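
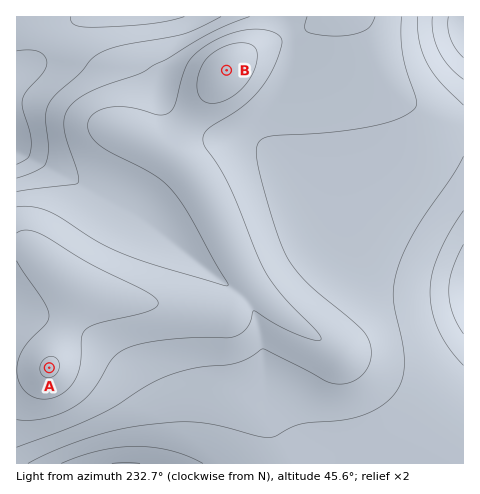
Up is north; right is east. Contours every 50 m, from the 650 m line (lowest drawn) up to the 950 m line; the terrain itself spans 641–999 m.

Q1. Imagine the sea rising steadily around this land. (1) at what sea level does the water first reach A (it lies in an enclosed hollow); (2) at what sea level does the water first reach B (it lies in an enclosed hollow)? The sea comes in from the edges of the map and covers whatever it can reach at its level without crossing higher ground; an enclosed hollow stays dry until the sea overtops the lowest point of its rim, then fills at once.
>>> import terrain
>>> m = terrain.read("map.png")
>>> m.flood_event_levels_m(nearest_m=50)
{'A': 700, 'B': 750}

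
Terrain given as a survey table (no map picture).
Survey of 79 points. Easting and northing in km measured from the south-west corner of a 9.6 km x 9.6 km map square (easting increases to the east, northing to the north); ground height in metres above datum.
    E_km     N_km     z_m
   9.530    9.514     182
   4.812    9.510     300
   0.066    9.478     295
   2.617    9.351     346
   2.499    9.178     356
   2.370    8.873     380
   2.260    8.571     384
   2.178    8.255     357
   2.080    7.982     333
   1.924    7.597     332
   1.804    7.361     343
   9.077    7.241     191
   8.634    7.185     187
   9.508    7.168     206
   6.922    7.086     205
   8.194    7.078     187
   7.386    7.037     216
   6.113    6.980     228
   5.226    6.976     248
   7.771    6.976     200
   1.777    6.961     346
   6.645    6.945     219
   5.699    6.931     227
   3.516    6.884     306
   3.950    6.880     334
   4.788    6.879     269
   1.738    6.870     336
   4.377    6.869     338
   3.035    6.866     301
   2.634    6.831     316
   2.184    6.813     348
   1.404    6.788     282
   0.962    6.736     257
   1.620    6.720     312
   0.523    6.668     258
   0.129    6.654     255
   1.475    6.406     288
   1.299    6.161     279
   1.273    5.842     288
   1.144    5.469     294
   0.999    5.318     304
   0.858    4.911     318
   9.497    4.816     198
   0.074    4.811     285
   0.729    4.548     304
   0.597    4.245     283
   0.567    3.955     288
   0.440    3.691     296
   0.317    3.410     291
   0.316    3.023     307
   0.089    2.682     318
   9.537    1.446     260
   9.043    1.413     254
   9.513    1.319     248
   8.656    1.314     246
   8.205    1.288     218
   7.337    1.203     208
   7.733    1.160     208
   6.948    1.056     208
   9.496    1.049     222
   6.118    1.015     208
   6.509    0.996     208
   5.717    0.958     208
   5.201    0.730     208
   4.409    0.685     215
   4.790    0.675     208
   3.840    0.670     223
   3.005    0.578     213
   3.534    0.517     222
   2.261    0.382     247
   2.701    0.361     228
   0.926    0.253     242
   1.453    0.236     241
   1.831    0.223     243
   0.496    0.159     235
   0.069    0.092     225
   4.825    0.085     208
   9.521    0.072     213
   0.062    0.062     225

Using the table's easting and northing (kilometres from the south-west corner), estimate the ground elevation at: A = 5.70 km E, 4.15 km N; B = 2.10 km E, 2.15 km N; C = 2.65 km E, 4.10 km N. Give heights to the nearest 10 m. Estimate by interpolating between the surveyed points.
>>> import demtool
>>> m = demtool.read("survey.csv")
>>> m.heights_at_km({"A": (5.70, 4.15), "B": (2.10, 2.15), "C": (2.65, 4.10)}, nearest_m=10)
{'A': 230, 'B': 220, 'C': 270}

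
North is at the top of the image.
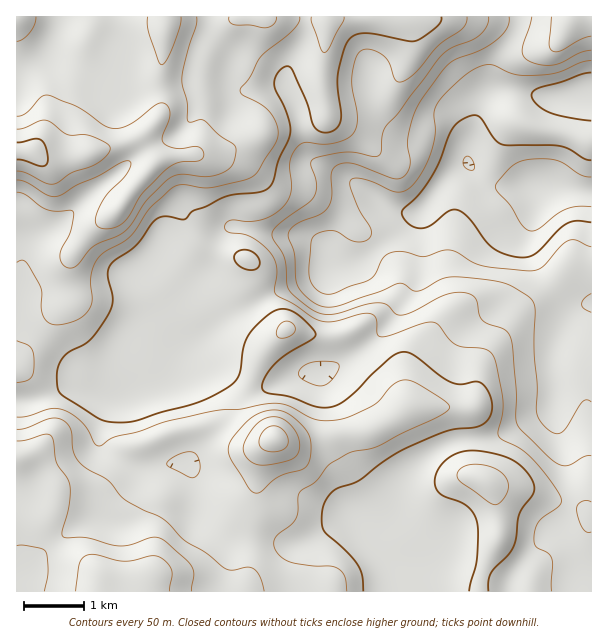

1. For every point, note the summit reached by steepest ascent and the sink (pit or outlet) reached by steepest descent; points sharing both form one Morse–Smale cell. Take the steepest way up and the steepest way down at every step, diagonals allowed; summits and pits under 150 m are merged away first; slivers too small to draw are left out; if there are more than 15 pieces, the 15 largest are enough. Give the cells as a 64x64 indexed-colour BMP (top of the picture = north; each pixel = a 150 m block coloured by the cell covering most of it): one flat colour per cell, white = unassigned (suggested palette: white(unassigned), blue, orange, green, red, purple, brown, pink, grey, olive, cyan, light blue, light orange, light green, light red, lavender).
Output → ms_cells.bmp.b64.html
<image width="64" height="64" href="data:image/bmp;base64,Qk12CAAAAAAAAHYAAAAoAAAAQAAAAEAAAAABAAQAAAAAAAAIAAATCwAAEwsAABAAAAAAAAAA////ALR3HwAOf/8ALKAsACgn1gC9Z5QAS1aMAMJ34wB/f38AIr28AM++FwDox64AeLv/AIrfmACWmP8A1bDFACIiIiIiIiIiIiIiIiIiIiIiIiIiIiMzMzMzMzMzMzMzIiIiIiIiIiIiIiIiIiIiIiIiIiIiIzMzMzMzMzMzMzMiIiIiIiIiIiIiIiIiIiIiIiIiIiIjMzMzMzMzMzMzMyIiIiIiIiIiIiIiIiIiIiIiIiIiIjMzMzMzMzMzMzMzIiIiIiIiIiIiIiIiIiIiIiIiIiIjMzMzMzMzMzMzMzMiIiIiIiIiIiIiIiIiIiIiIiIiIjMzMzMzMzMzMzMzMyIiIiIiIiIiIiIiIiIiIiIiIiIiMzMzMzMzMzMzMzMzIiIiIiIiIiIiIiIiIiIiIiIiIiIjMzMzMzMzMzMzMzMiIiIiIiIiIiIiIiIiIiIiIiIiIiIzMzMzMzMzMzMzMyIiIiIiIiIiIiIiIiIiIiIiIiIiIiMzMzMzMzMzMzMzIiIiIiIiIiIiIiIiIiIiIiIiIiIiIzMzMzMzMzMzMzMiIiIiIiIiIiIiIiIiIiIiIiIiIiIjMzMzMzMzMzMzMyIiIiIiIiIiIiIiIiIiIiIiIiIiIiMzMzMzMzMzMzMzIiIiIiIiIiIiIiIiIiIiIiIiIiIiIjMzMzMzMzMzMzMiIiIiIiIiIiIiIiIiIiIiIiIiIiIiIzMzMzMzMzMzMyIiIiIiIiIiIiIiIiIiIiIiIiIiIiIiMzMzMzMzMzMzIiIiIiIiIiIiIiIiIiIiIiIiIiIiIiIiMzMzMzMzMzMiIiIiIiIiIiIiIiIiIiIiIiIiIiIiIiIiIiIzMzMzMyIiIiIiIiIiIiIiIiIiIiIiIiIiIiIiIiIiIiIzMzMzIiIiIiIiIiIiIiIiIiIiIiIiIiIiIiIiIiIiIiIzMzMiIiIiIiIiIiIiIiIiIiIiIiIiIiIiIiIiIiIiIiIzMxEiIiIiIiIiIiIiIiIiIiIiIiIiIiIiIiIiIiIiIjMzERESIhERESIiIiIiIiIiIiIiIiIiIiIiIiIiIiIiMzMRERERERERERIiIiIiEREiIiIiIiIiIiIiIiIiIiIzMxERERERERERESIiIhERERERIiIiIiIiIiIiIiIiIjMzERERERERERERIhERERERERERIiIiIiIiIiIiIiIiMzMRERERERERERERERERERERERERIiIiIiIiIiIiIiIzMxERERERERERERERERERERERERESIiIiIiIiIiIiIjMzEREREREREREREREREREREREREREiIiIiIiIiIiIiIzMRERERERERERERERERERERERERERIiIiIiIiIiIiIjMxERERERERERERERERERERERERERESIiIiIiIiIiIiIzEREREREREREREREREREREREREREREiIiIiIiIiIiIiMRERERERERERERERERERERERERERESIiIiIiIiIiIiEREREREREREREREREREREREREREREREiIiIiIiIiIiERERERERERERERERERERERERERERERESIiIiIiIiIiEREREREREREREREREREREREREREREREREiIiIiIiIiERERERERERERERERERERERERERERERERESIiIiIiIiERERERERERERERERERERERERERERERERERIiIiIiIiIREREREREREREREREREREREREREREREREREiIiIiIiIRERERERERERERERERERERERERERERERERESIiIiIiIhERERERERERERERERERERERERERERERERERIiIiIiIiEREREREREREREREREREREREREREREREREREiIiIiIiIRERERERERERERERERERERERERERERERERESIiIiIiIiEREREREREREREREREREREREREREREREREREiIiIiIiIRERERERERERERERERERERERERERERERERERIiIiIiIhERERERERERERERERERERERERERERERERERESIiEREREREREREREREREREREREREREREREREREREREREiERERERERERERERERERERERERERERERERERERERERERERERERERERERERERERERERERERERERERERERERERERERERERERERERERERERERERERERERERERERERERERERERERERERERERERERERERERERERERERERERERERERERERERERERERERERERERERERERERERERERERERERERERERERERERERERERERERERERERERERERERERERERERERERERERERERERERERERERERERERERERERERERERERERERERERERERERERERERERERERERERERERERERERERERERERERERERERERERERERERERERERERERERERERERERERERERERERERERERERERERERERERERERERERERERERERERERERERERERERERERERERERERERERERERERERERERERERERERERERERERERERERERERERERERERERERERERERERERERERERERERERERERERERERERERERERERERERERERERERERERERERERERERERERERERERERERERERERERERERERERERERERERERERERERERERERERERERERERERERERERERERERERERERERERERERERERERERERERERERERERERERERERERERERERERERERERERERERERERERERERERERERERERERER"/>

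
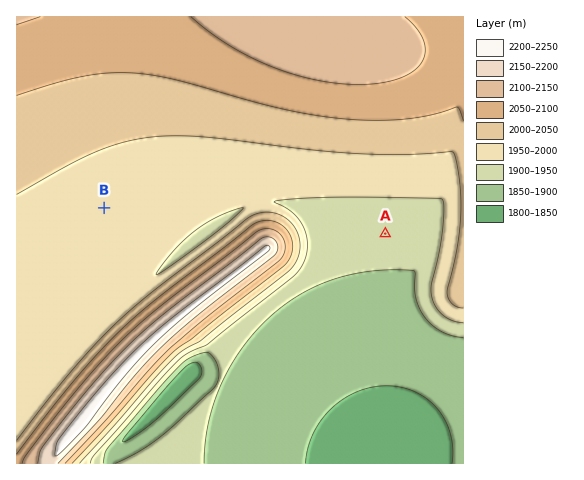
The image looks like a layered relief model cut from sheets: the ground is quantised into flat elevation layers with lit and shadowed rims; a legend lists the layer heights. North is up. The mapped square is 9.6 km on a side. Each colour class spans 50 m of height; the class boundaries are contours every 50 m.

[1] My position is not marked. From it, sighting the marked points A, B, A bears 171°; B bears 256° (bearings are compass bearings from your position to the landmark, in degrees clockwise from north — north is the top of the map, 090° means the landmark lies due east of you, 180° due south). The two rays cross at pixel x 371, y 141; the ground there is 2020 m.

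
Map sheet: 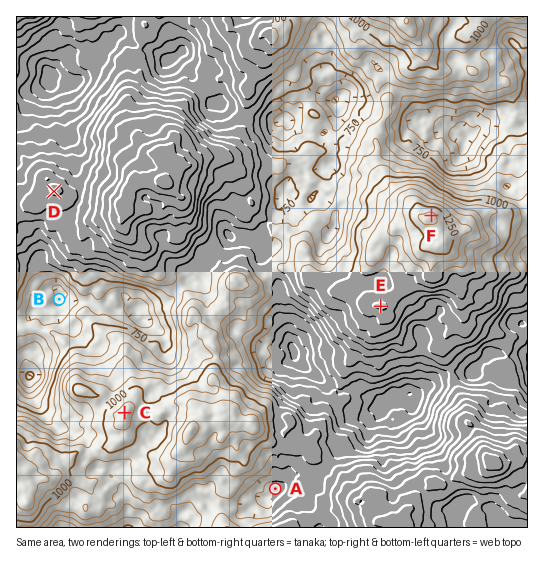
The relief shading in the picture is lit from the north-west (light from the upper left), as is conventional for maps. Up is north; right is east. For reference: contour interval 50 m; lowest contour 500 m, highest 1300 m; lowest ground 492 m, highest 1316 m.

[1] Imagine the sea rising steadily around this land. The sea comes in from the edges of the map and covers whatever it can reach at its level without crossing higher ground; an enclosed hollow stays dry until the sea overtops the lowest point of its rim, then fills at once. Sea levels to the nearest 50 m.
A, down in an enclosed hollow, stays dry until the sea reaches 900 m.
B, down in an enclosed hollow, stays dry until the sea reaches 650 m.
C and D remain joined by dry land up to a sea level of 850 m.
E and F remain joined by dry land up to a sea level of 1050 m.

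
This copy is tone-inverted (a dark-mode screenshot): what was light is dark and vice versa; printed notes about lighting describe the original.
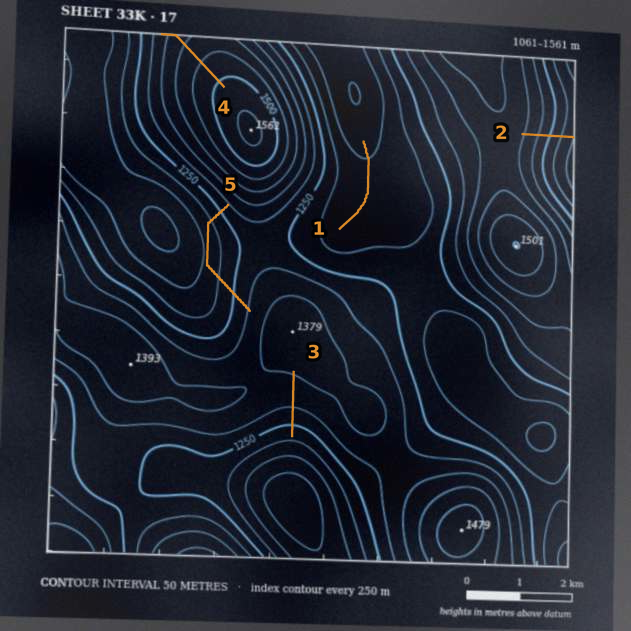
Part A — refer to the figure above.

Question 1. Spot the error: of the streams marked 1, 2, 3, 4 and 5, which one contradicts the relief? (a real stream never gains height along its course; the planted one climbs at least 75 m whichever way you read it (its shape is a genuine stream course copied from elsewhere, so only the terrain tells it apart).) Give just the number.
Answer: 5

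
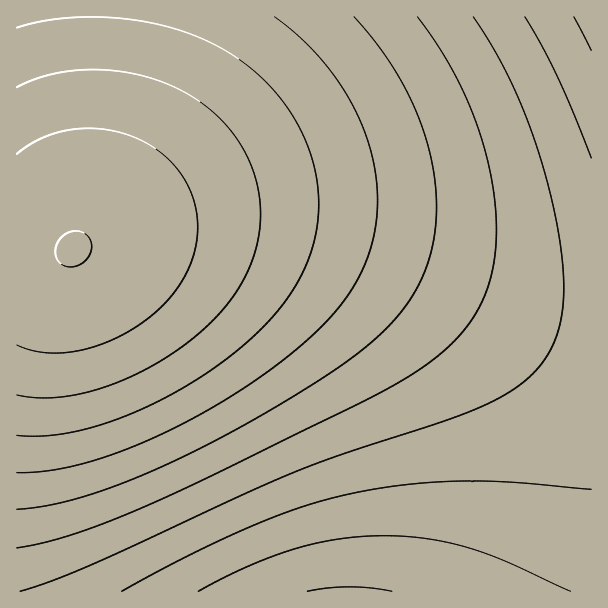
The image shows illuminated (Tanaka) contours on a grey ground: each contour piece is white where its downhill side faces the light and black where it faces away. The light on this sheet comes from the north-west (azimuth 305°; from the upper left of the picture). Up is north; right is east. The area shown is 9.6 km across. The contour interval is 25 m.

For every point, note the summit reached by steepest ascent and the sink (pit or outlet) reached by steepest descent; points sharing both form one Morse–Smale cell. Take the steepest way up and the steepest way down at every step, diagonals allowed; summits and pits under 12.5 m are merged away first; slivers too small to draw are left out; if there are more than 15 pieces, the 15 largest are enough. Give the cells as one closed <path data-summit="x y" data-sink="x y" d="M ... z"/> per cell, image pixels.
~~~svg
<path data-summit="74 249" data-sink="348 591" d="M90 16l-74 1 0 574 575 1 1-271-26-2-27-6-173-65-45-12-40-7-48-5-68 2-48 8-31 8-11 6 10-35 6-58z"/><path data-summit="74 249" data-sink="591 17" d="M591 16l-499 0-2 161-6 44-10 27 43-14 48-8 68-2 48 5 40 7 45 12 173 65 27 6 25 1z"/>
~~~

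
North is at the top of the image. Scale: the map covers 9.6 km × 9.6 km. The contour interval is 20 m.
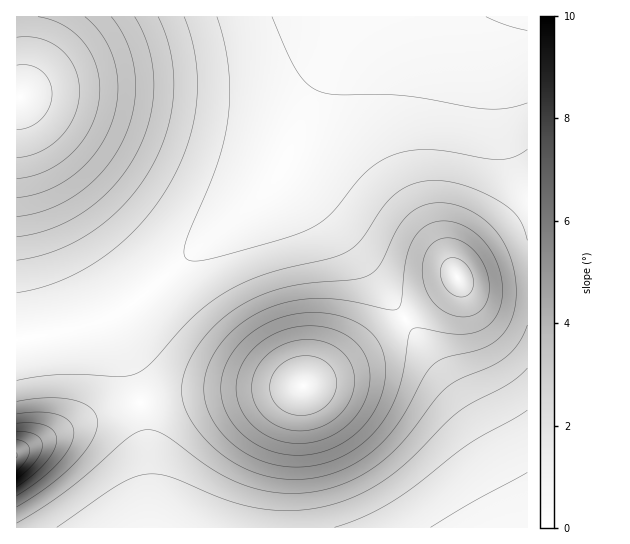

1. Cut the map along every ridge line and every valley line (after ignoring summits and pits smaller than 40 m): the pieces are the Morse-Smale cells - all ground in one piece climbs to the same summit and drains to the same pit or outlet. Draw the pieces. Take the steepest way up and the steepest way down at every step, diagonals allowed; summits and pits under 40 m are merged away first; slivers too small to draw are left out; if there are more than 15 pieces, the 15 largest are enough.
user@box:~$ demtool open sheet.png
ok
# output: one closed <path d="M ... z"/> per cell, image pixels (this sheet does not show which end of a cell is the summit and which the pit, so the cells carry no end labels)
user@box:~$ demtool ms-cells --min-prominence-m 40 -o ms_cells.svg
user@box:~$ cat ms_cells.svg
<path d="M358 16l-331 0-3 66-4 15-4 1 0 241 67-12 35-14 21-14 114-96 15-16 13-18 42-92z"/><path d="M527 16l-168 0-26 41-34 73-10 31 4 16 66 77 46 65 34-24 18-16 6 5 14 5 51 1z"/><path d="M405 319l-80 56-23 12-103 6-58 10 6 36 4 62 5 26 371 1 0-14-12-19-36-69-26-40z"/><path d="M291 148l-18 33-20 22-133 111-1 16 22 73 58-10 103-6 23-12 79-56 0-2-45-63-66-77-4-14z"/><path d="M458 279l-53 40 66 94 56 104 1-226-51-2-14-5z"/><path d="M139 403l-54 17-69 33 1 75 139-1-7-38-4-62z"/><path d="M122 311l-12 6-27 10-67 14 1 111 68-32 55-18-3-15-18-57 0-13z"/><path d="M26 16l-10 1 1 80 2 0 2-3 4-23z"/>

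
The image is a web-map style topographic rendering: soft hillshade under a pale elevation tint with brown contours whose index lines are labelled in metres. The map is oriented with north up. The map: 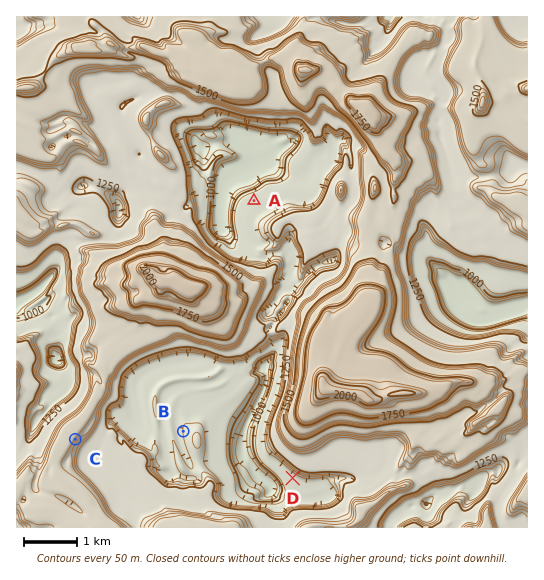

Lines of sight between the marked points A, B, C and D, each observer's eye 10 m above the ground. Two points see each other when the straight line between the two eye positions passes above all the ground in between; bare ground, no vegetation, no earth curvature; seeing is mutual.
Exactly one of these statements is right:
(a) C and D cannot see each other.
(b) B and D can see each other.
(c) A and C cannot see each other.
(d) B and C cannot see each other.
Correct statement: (c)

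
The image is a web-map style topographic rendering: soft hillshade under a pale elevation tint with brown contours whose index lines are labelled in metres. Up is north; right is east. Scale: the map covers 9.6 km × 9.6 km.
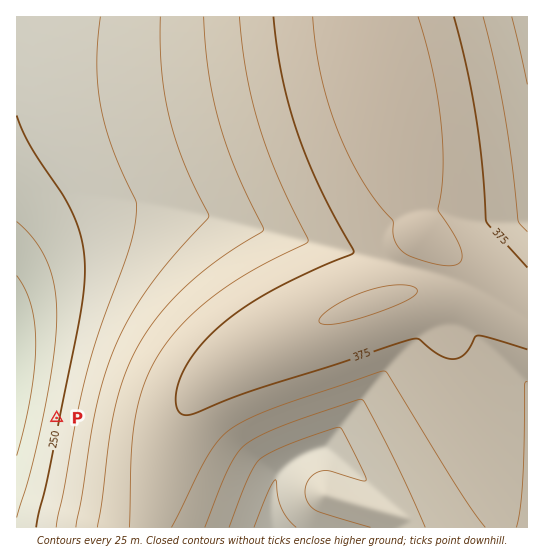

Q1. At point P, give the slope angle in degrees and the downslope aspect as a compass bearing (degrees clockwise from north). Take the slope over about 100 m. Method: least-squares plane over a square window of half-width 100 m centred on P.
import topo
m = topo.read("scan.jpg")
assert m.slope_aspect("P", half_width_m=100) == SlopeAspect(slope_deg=5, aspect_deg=281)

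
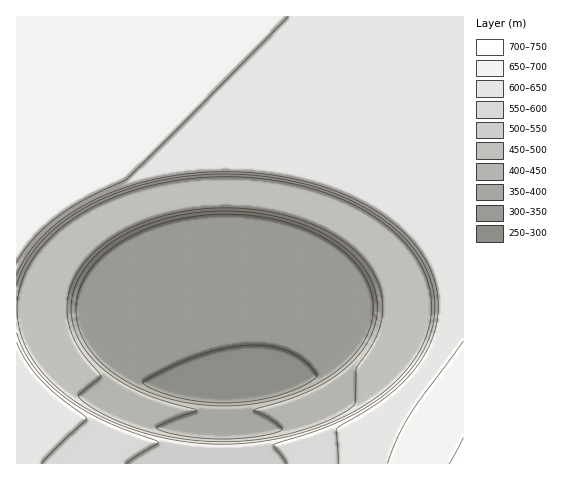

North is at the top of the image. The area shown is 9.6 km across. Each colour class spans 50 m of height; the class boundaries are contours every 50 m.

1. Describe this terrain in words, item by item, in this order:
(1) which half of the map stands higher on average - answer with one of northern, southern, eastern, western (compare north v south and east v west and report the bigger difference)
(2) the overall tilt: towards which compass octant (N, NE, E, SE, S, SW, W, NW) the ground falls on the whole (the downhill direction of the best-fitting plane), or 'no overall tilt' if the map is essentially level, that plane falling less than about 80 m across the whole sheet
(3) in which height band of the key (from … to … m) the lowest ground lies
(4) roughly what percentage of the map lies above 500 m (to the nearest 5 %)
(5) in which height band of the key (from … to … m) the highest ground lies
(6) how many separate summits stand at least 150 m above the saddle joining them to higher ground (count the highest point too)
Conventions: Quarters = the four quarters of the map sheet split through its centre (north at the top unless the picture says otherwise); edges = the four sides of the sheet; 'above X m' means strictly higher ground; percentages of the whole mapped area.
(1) Taken as a whole, the northern half is higher than the southern.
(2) The general tilt is down to the south (the land rises towards the north).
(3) The lowest point is somewhere between 250 and 300 m.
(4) Roughly 55 % of the ground is higher than 500 m.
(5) Between 700 and 750 m: that is the band holding the highest ground.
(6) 1 summit rises at least 150 m above its surroundings.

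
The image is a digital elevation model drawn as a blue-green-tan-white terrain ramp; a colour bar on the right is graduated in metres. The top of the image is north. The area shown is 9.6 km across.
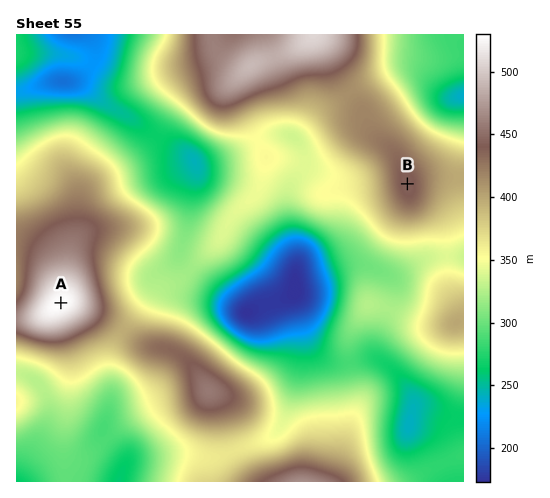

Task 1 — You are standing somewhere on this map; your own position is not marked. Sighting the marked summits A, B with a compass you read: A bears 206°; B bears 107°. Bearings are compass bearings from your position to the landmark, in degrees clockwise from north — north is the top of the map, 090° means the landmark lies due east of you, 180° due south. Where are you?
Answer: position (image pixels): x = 156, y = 107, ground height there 298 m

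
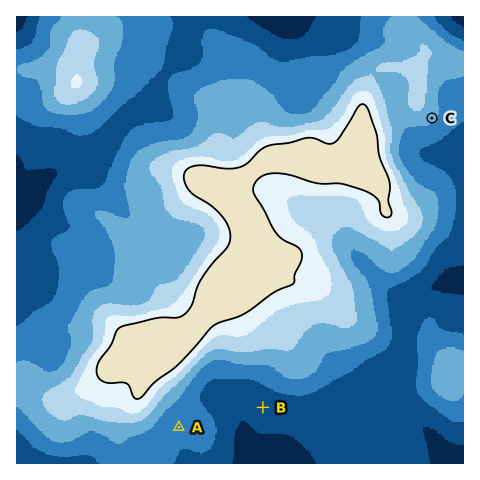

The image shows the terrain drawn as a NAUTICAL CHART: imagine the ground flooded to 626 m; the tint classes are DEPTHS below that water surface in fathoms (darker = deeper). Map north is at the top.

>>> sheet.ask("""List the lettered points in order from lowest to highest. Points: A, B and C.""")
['B', 'A', 'C']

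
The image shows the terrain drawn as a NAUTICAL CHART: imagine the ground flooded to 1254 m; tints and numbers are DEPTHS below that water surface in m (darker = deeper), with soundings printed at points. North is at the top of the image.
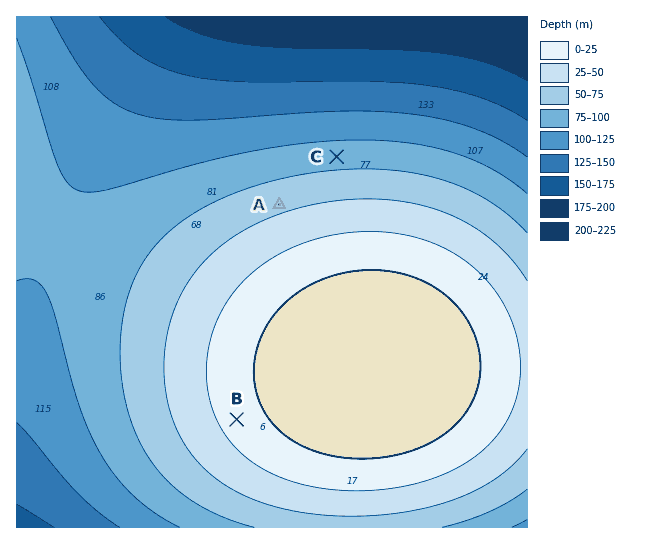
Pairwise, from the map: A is below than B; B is above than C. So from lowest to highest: C A B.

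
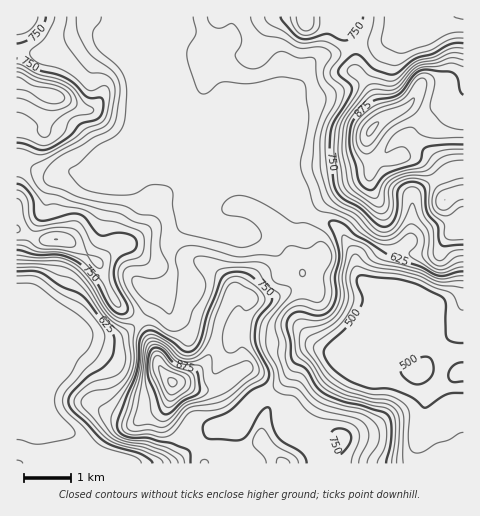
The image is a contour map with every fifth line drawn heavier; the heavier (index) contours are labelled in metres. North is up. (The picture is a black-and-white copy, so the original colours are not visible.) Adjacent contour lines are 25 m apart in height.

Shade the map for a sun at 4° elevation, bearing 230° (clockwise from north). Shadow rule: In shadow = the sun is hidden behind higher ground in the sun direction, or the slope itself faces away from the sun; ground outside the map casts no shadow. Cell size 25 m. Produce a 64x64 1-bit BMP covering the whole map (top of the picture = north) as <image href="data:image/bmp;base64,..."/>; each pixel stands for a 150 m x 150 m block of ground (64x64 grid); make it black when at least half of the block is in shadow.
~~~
<image width="64" height="64" href="data:image/bmp;base64,Qk0+AgAAAAAAAD4AAAAoAAAAQAAAAEAAAAABAAEAAAAAAAACAAATCwAAEwsAAAIAAAAAAAAA////AAAAAAAAAAAAA8H/AAAAAAAH4O+AAAAAAA/gT8AAAAAHH/Df4AAAAD8f4f/gAAAAAB+D//AAAAEADx//+AAAAQAAf//4AAAAAAD///wAAAAABf///AAAAGAH///+AAAB8A////8AAAP4H////wAAB/w/////AAAP/n////8AAA//f////wAAD///////AAAf//////8AAB///////wAAH//////+AAAf//////gAAH//////4AAB///////AAAPweD///8AAA/gAf8/+AAAH+AH/z/wAAAf8Af///AAAB/wD/+/4AAAP/Af/5/AAAB+8H//v4AAAPjx//+/AAAD+fH///8AAB/38////gAB///4AA/8AAP///wAA/gMA////AAAwBwD///+AAAAHgP///4AAAA+A////gAAAD4D///gAAAAfhv//+AAAAA+D///8AAAAAAA///wAAAAAAA/8/AAAAAAAA/wcAAAAAOAAeAAAAAAAAAAAAAAAAAAAAAAAAAAAAAAAAAAAAAAADAAPAAAAAAAMAA8AAAAADAAA/4AAAAAeYAP/wAAAAB8wD//AAAAAHzB//+AAAAAfOP//4AAAAD88///wAAAAf3////gAAAD/////+AAAAH//P//wAAAAf/8P//AAAAA//wP/8AAAAA//Af/4AAAwE4MZ//gAADg4AA=="/>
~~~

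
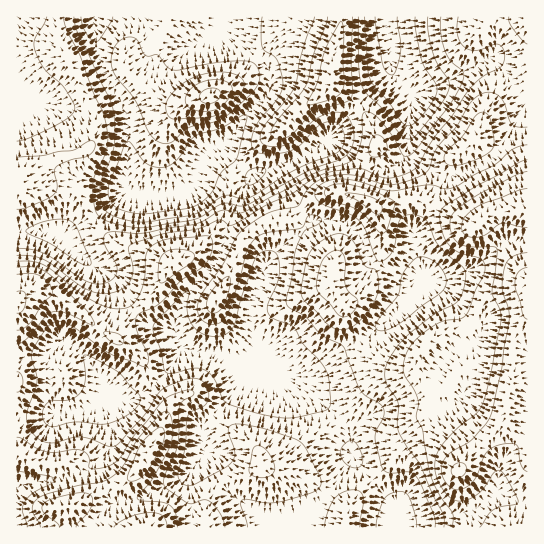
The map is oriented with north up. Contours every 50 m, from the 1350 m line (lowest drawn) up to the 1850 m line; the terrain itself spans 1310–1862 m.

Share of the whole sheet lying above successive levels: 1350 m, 97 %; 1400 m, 88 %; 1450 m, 80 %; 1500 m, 72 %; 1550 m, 59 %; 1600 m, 42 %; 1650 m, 26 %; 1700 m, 17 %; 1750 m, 8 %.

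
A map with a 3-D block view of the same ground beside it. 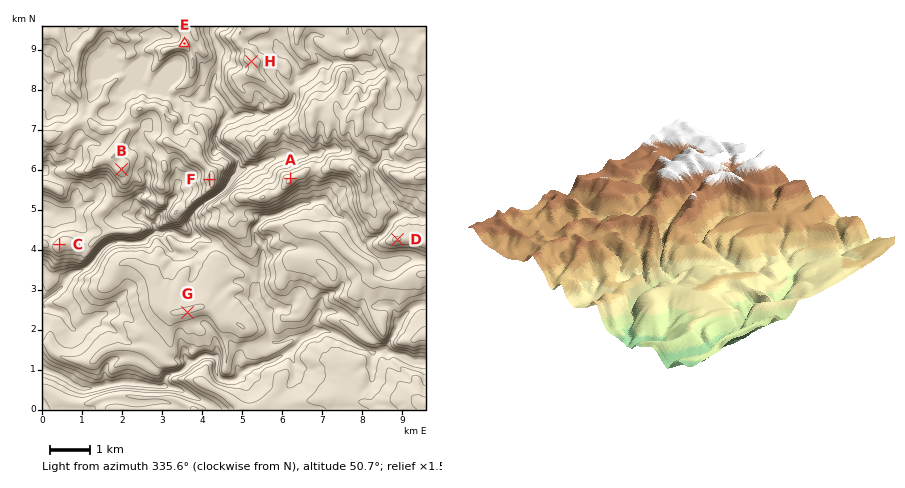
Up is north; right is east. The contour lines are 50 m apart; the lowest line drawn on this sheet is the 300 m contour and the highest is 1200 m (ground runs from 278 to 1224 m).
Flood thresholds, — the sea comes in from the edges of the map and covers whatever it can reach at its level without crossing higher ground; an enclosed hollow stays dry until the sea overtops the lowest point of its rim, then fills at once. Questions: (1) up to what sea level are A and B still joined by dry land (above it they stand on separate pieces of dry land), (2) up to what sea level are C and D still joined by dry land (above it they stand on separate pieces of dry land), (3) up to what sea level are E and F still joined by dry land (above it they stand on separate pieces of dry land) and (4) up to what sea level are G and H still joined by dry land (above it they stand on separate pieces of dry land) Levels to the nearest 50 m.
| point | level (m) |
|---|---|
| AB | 850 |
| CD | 700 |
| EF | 900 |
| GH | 650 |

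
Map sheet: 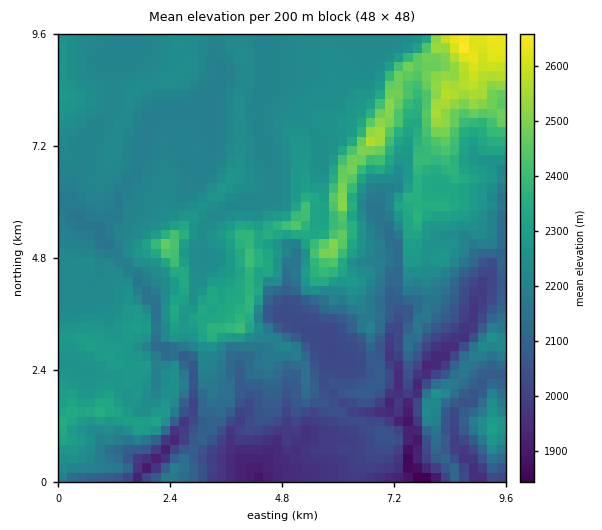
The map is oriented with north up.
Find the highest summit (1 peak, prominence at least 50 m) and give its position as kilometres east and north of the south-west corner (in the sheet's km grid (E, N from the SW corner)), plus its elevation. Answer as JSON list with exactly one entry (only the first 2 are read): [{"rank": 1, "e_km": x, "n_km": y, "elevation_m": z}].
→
[{"rank": 1, "e_km": 8.61, "n_km": 9.39, "elevation_m": 2679}]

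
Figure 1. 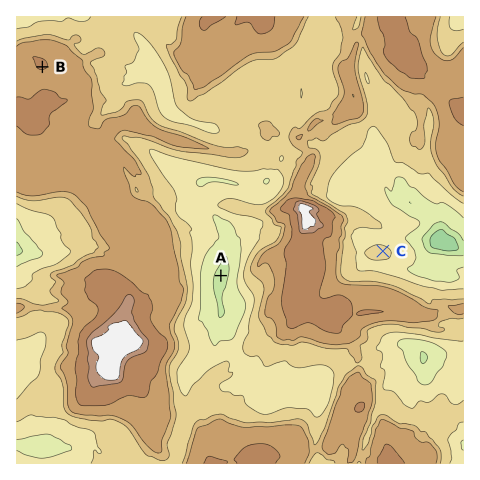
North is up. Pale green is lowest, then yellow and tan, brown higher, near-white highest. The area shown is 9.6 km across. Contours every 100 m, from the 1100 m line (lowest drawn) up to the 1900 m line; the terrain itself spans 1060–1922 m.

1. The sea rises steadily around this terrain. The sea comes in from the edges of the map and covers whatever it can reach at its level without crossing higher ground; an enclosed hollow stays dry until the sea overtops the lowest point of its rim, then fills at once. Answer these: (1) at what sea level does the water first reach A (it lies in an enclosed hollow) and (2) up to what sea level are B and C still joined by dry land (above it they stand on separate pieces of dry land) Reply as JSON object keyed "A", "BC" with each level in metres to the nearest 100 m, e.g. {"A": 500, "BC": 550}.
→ {"A": 1500, "BC": 1400}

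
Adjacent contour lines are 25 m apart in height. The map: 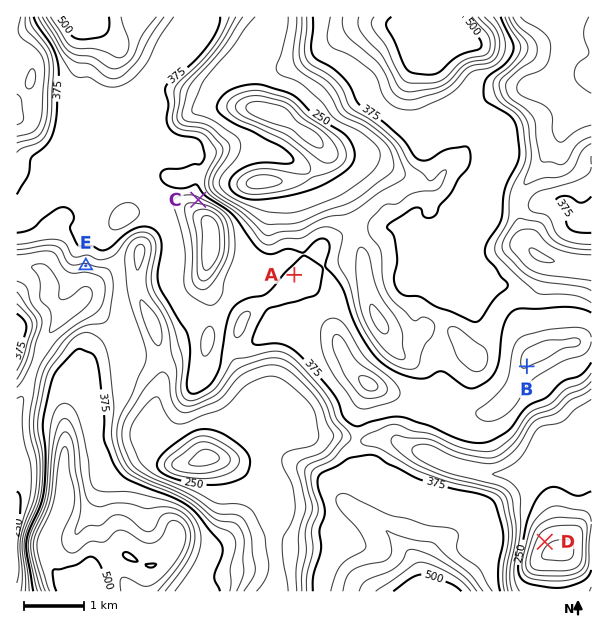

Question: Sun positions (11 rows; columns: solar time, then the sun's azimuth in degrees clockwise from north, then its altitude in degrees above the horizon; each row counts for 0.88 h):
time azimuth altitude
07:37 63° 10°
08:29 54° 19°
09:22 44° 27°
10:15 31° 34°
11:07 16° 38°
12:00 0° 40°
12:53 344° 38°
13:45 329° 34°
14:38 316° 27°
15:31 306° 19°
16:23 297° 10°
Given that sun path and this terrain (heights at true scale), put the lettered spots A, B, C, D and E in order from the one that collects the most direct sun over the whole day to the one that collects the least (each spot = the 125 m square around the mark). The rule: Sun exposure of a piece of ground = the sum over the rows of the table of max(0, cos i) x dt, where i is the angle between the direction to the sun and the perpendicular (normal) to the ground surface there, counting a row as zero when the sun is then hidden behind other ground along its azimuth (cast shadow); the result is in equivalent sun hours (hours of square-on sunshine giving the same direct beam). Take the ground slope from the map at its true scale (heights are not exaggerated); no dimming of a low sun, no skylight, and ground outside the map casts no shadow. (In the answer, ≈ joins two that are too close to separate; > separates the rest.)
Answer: C > B ≈ A ≈ D > E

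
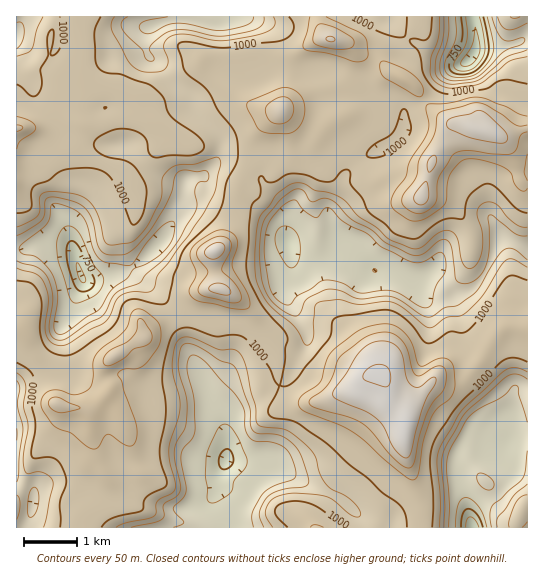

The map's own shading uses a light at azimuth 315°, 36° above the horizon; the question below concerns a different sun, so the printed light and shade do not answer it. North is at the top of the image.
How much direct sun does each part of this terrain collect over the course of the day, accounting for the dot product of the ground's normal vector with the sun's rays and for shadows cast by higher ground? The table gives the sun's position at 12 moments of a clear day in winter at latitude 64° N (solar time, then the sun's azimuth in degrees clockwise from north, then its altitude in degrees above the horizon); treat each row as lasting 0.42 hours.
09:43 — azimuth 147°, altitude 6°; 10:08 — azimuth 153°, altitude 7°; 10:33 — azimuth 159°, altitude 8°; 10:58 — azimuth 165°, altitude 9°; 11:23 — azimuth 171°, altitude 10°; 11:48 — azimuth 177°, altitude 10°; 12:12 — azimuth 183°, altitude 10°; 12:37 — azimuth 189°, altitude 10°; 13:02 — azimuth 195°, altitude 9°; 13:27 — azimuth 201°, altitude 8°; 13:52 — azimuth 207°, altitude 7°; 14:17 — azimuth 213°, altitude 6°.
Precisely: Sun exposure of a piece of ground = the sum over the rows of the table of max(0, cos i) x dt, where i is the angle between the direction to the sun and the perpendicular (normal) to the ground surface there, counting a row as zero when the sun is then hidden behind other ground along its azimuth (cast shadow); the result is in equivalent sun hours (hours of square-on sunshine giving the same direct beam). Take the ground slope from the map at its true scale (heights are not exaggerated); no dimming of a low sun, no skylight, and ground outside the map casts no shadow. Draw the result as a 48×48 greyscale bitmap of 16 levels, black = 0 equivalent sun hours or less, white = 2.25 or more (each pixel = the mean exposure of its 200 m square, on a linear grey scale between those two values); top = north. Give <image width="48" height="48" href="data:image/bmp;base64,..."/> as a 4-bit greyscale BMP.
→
<image width="48" height="48" href="data:image/bmp;base64,Qk32BAAAAAAAAHYAAAAoAAAAMAAAADAAAAABAAQAAAAAAIAEAAATCwAAEwsAABAAAAAAAAAAAAAAABEREQAiIiIAMzMzAERERABVVVUAZmZmAHd3dwCIiIgAmZmZAKqqqgC7u7sAzMzMAN3d3QDu7u4A////AHM0VVWN//2FQzRVepdjARAlZVVVZpp0aWM0VVVniZYyIjRENVQxERJWZ2VVZ9tAJkVEVVVVVXvqZDNDIQEAAUZ2Z2ZVV7hBETZTRVZ2ZovIVUNEIAAAFWd2ZndURXhiAFqGVXd1Z2VDRTI0MQABV3d2Z6hURGUyEGu5ZnZFVEQzRUATMhAFZndmjNhUVUESIleIZ2ZWdlREVVRVQyJnd3ZozchWZEMzM0Rmd2dnhlVndnh3d4qpl2aLqodolURDRENodnd4dVaJdmeJ3u3Jdnq5h2h4yVVVVWVoh3d2VFV4VWdnv/yXisuZhViHq3ZmVoeLuXdlQ0VmVVZlV3is7bq7hUaYjLh2Z1VnQyR1NFVVVVZ4ZEV5mry4ZTSbq/2YhzQQAAJVNFVDNGiYdUMQFHdmZTN7mL/IdYUgABMTVlUyNXiHZlMgASRmZTAnZXrsmcZCEzaXeXVDRoh3ZVQyIyJFVDABRFiu/4ZURESMuZdlWKqYZVUyMzIjNEEAEzV5y3ZBASETeah3ndy4ZVUxIQARESEAE0Rnd3YgABEAJoeN/8qnZVUiIQAAABEAI0RXd2VAAAAAFDRruGZ2ZUIUQyAAAAAAEiRFdjRhAAABMhFFZVZodBAUQyEAAAAAABMzMzNkAAACIAFFea37QQATMQAAAAAAAAE0Q0NEEAABAAFGr/+1IAAAAAAAAAAAAAAkRDMiIAAAAAJENFMREAAAAAAAAAABNTETRAABEAEhAAE0MgASMREQAAAAAAERJpQSIgABECZ1IAAUeIU0QiEiEAAAADZTNpchAAASI2nLkgADaKt1UyEjQhERJr23VncxACEjNXmr3DAAABNVZCI0QzM37/7bdmUxAtpUV3dnnLMRAAAUZUVVVFe+65ityFREjN/GVodmaLdCEAAkeGZWVq//p5u7uVNbzJqGerhmVYhTEQE0fKZ5ibuois79llWKqXVt/8hmVWhkMhJFacqKzsl1VnmpdWq6iVbP64ZmVVRTMiRVV87L7qhmQhJFVWiYiEaId2dlVDRDMTNFVpz8mGVVUxFHZlZ3dVVWeHdlRFibt1I1VVeGVWVDMzRZqXeahVVVZmVDJHit3pVFVVZmVVVDMiI1i87slnZVVVQhJVZmZ3VVZmZmZlVVQyETi9zMl7p1VWaIh2VVQ0Zmiql2Z2VWVDITaKuoWGZFVlVohlVDI2dmi9uGVnZlVUM0Z2QxEwA1VERFVVQyNXdnd5l1RFZVVUVjERMQABJFVVVVVVVEVmZmQzNEQzNFVVdAAAAAAENFVVVlVVM0VmZRAAAUVVVVZ6owAAAAEkRFVVVVQyI2iGQzIAATRFVWnLQQAAABM0VVVVQyEAFYhlREQxI0RFZndRAQAAAAIxJEVVQhEAFGVVVVRFZmZ4qWMAIgAAAAAQJFRVVEISZ2QzNEVUR77+tkMiNCAAAAABNVVVVTERIyEAAAESI3y4VDIkVlAAAAAFM1VVVSEQAAAAAAABMzIAAAAlZlEAAEZnMkVVZ4iGIAAAAAAWZTAAACM1VVIAAoqw=="/>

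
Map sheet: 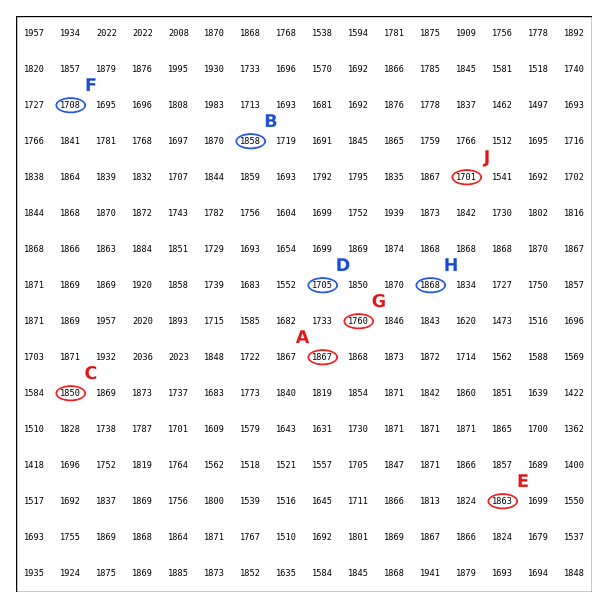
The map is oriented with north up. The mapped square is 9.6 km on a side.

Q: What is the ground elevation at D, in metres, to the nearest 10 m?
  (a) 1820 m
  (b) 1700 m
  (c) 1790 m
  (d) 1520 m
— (b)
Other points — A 1870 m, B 1860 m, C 1850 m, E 1860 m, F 1710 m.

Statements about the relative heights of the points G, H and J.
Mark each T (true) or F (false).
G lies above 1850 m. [F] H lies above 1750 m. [T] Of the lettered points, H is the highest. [T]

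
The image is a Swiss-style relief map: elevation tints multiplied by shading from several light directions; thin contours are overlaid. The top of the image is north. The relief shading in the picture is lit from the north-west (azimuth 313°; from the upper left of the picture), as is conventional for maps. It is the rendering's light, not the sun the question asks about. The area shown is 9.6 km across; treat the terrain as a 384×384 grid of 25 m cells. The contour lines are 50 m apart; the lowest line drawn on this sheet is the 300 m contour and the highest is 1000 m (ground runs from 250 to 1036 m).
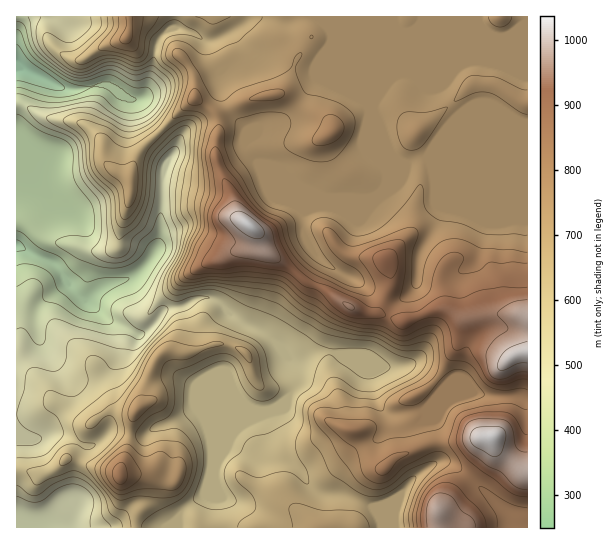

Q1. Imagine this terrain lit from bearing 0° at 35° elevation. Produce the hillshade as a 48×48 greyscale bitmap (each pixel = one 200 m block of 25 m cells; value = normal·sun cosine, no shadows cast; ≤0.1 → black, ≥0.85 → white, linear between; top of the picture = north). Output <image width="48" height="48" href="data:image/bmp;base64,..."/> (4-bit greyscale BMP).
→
<image width="48" height="48" href="data:image/bmp;base64,Qk32BAAAAAAAAHYAAAAoAAAAMAAAADAAAAABAAQAAAAAAIAEAAATCwAAEwsAABAAAAAAAAAAAAAAABEREQAiIiIAMzMzAERERABVVVUAZmZmAHd3dwCIiIgAmZmZAKqqqgC7u7sAzMzMAN3d3QDu7u4A////AJmZmalliHeZq7u7upmqu7u6mZiZmruqmYeJmal1eHd5u7u7qpmru7u6mamaqrupmGVYmZdTR2VFm6qpmaq7u7qHeau7u8uoZVVVZ2MiNVZUaamImqu7qYdUNZzdzLqGVXh0NDM2Z3iXaZmKu7u6iHZlQ1re7Kdmd6u4VWirqqqqiJq7u7upmHeJhkWt2nVXmt3cqbzdzMu7qZq7qqqYiHibuXVol1VorMzM26ve3d3MupqqqqqYiHibvLqHdmaIrKqruoi8us3cupmqqqqpdniau7u6qZqqq5mImZiJh4q8upmqqqu4eKu6u6qru83du5mIm7uZl1aKqpmZqqqprN3cupmqvO/u26mZq8y7uoeJqZmZiJqs3c3dypiZrO7ty6qru7zM3LqZmZmYZ5m93M3u3cuZqrqIiKq7uqrM3KqomZmXeqqrvN3M3u7JmZYzRau7upq7zKmGZ5mHmrqqvMuqvM3Kh2VVRKu7qqq7zcl2VWZnqqqqq7qZl3mpZWeZdqu6qrzMzeyZl2Z7yqmZmYiHUyV4dnmruqqqq83czO7cy7ve2pmIdlMiERNXiIq7y7qqvd3cqb7tzN7duYh2UxAAE0NGiImqqqqrzd3KmIvd3My5iHZUMgE0aZhliZmZmaq8zcuqu6irzLqHdmUzM1iqq8ypq7qqu6qsy6q83LhUWHVVVVQzWM7cqb3LzLu7zLqruYmrzMlhAAASMzNHrf7KmJu7u7u7zLzLmId3irumEAABERSc7tqHiIqqqru7u8zKd2VDR6zLlkMyI0je23Z4mZqqqqu8zMqHZ3dURpvLuql2Z5vcp3qrupm7urzMzYd3mrqYZniau7qYebzKiLze7amszMzMzGiavMuXVWd5u5h3irupm8zN7cqrzMu7u4qqu6mGRGh3iYeK3tuqvLqrvMuru7qqqqqqqpiHVXiHeKq97+yqu6qqq7uqqqmZmaqqmXdndXiYmrze7bqqqpmZqqqqqZmZmaqpmGRGl3mZqprdyqmZmZmZqqqpmZmZmZmZmFI3qImqmIvcqZmZmZmZmaqpmZmZmZmamFR5uXiql4zLqZmZmZmqmZqpmZmZmZmZmHirymaal5u6mZmIiJqqmZmZmZmZmZmYdnm83HNpibuqmZmYd4mpmYiZmZmZmZhlM2vN7rU2mrqZmpqpl3iZmZmJmZmZmYZERZ3v/+tDabqZmZqqqpmZmaqZmZmZmWebze7/7+2TJquYiImau7qZmqupmZmZmJzv//7tzMy4R7uYd3iavMqpqqqqqZmZid7v7u7LiJqqmru7qZmru6qpqqqqqZmZmu7KZFiGRGZ5u7q8zMuqqqmZqqqqqqmau8piAAAiETM2u6qru7uqqZmZmqqZqqqrqoUQFCAAADQ3u6qqqqqZmZmZmZmZmqqqqWMkrLYQFGibzLuqqaqpmZmZmZmZmZmZmWVrzdyWZ3ney6u6qaqpmZmZmZmZmZmZmVesu8zKmGe7mImqqqqqqZmZmZmZmZmYmVm7qqu6qXaId4iau6qqqZmZmZmZmZmHiQ=="/>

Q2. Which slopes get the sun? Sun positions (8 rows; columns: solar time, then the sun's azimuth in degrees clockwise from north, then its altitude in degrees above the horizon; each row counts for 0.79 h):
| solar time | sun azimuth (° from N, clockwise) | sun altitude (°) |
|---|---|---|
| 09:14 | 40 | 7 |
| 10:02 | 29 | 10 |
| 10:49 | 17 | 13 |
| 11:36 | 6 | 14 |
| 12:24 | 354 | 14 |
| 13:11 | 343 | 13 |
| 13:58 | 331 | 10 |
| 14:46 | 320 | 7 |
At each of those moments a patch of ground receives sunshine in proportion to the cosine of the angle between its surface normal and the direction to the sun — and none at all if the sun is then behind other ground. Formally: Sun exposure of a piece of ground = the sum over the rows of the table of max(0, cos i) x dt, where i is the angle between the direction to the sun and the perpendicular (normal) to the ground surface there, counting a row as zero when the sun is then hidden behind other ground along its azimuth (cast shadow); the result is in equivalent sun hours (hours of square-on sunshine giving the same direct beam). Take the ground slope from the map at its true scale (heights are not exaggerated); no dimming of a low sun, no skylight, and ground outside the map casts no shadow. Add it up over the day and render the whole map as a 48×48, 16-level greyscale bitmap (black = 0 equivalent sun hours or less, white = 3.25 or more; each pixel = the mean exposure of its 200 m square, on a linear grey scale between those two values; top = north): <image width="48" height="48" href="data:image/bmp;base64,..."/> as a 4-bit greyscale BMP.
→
<image width="48" height="48" href="data:image/bmp;base64,Qk32BAAAAAAAAHYAAAAoAAAAMAAAADAAAAABAAQAAAAAAIAEAAATCwAAEwsAABAAAAAAAAAAAAAAABEREQAiIiIAMzMzAERERABVVVUAZmZmAHd3dwCIiIgAmZmZAKqqqgC7u7sAzMzMAN3d3QDu7u4A////AFVUREMhMzNEVnd3dmVWd3d3VVVUVmdlVTETM0QgAhATaJmZdlVomYh1Q2hlV5p1RAAAERIgABABRmZlRWaJmIYgEkmZiKhTEBEAAAAAAAARJFQiVmeHVDIAABjcuXUxACQwAAEjMzRjNFRGiZh1QyIQAALOyEIRI2iEACaId3ZmVVeamZhURDNFQgAqpiECRt3Kdq3tqqh4hmaYZmVDRDNoliABMhATeZmr2njf28uqlmZmZ3ZUMzNomqdCIhE0eWVXhRJql4u7l2Znd3d1MhEleJmYdmZlaFQzRUIkMSR5hmZmZ3iFI3mGd2Z4iazMmFQzWahEQQA2ZmZVVWdle8y6lmZme//uuWZVaKqIlzJFVWVVM0V724rMhCJWaby6l2ZoiImquZhlVVVTETR7yqzc3bdFVVQgAWaJh2eaynh1NERCNmVWeahmi+6UVUEAAGeZdlV4q2VBASIjRmVUVlIAACaWIRIhAGiYdmZ3nJQQAAACVUQzQxAAAAA1EANmIWiGZomYnNhWUgAXdTIREAAAAAADMjV5hnd2aKupmu65mZi7YgAAAAAAAAACVEaJqodnm8y6c23Jd4YxAAAAAAAAAAAAQzRnZXd4rMuEMyaoUgAAAAAAAAABJWMQJVRENHaKqpdniGJCEAAAAAAAABR4est1aIiIiHZplkWKupMAAAAAAAAAA57aZYu6qpiJq4dWdTNFaJcgAAAAAAACbf6mVFiImZmImYiHQzEAE2qUAAAAAABL/5UzNFVnZ4mIiJqWMhAAATfMgxEAAATOtRAjRVV3VWiJmZcgERIQASSMqHUyI2rJQTZ4d2V5h3mquzETRXhkMhI4qYZUNYqVM4zv62R5q7u7ugNniHdiAAEmumQhJohlSKms3aZoqqmIiEZmZlVSASIiVjIlv9hmrJZnial3iHZmZmZlVDRVEiMzNoid//pmiGZmZ4d3ZmZmZmZVRCI1MzNGaKq+2nZmZmZmZ3ZmZmZmZlVUQxETVENHd2arlmZmVVVVZnZmZmZmZlVVQxABVkNHZVe6dmZVVVVVZmZmZmZmZlVERTI2hjE3dVm5ZmVVVVZmZmZmZmZmZlVDNFV5liAEdVmXVVRDNFZmZlVmZmZmZlQxAVZ5qCAAV5h2VVRCETVWZTNWZmZmZkMQACes7YEAKIZWZmZmUiRWZVQ1ZmZmZjEAAVvu7/gABZhVZmZnd2VWVWdUZmZmZhJYq97pZ61gAFdDNEVVeZdmVnh2VmZmVEnM3bcgASa1AphCABJXmpdmZmd3ZVZlM7uWQhAAAAFpeJmZdURoiHZmZmZndURDWLhBAAAAAAAXmXeKvLl3ZmZmZmZmZ2VXiHMQAAAAAAADeGZneIhmZmZmZmZmZoiIZjAAAhAAAAACeGZmZmZVZmZmZmZmZmZmZiECnJIAATRoqpdmZmZlVmZmZmZmZmZmZiNJu9xzJETeuImGZWZlVmZmZmZmZmZmZiWKiJvKdCJ5UiR4d3d2dmZmZmZmZmZTVhWIZVZmVUIBE0M1d2VnZmZmZlVmZmUyRQ=="/>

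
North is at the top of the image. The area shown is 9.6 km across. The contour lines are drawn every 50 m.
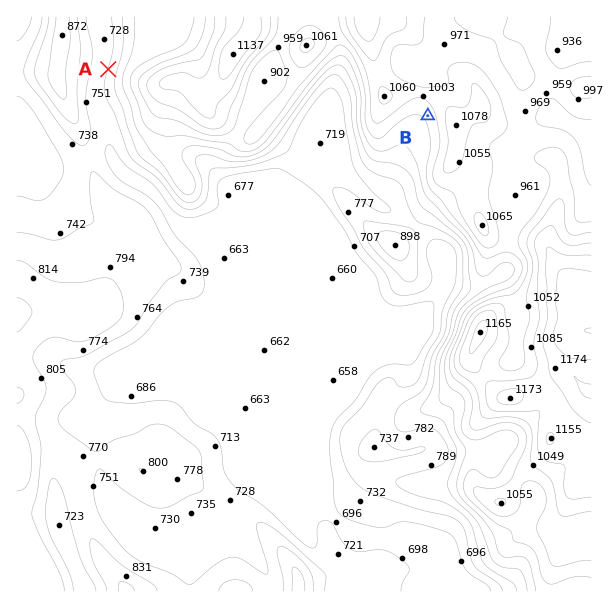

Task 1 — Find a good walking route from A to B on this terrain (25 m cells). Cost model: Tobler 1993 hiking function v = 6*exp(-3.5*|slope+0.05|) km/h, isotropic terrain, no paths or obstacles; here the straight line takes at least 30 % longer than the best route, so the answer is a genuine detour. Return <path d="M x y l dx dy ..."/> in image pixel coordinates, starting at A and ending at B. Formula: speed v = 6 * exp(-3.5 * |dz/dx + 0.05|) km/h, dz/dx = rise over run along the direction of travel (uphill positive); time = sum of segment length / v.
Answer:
<path d="M108 69l9 18 29 29 12 6 18 0 27 13 22 0 27-13 15-15 21-11 47-46 6-3 3 0 6 3 19 19 12 6 5 5 21 10 16 17 5 9"/>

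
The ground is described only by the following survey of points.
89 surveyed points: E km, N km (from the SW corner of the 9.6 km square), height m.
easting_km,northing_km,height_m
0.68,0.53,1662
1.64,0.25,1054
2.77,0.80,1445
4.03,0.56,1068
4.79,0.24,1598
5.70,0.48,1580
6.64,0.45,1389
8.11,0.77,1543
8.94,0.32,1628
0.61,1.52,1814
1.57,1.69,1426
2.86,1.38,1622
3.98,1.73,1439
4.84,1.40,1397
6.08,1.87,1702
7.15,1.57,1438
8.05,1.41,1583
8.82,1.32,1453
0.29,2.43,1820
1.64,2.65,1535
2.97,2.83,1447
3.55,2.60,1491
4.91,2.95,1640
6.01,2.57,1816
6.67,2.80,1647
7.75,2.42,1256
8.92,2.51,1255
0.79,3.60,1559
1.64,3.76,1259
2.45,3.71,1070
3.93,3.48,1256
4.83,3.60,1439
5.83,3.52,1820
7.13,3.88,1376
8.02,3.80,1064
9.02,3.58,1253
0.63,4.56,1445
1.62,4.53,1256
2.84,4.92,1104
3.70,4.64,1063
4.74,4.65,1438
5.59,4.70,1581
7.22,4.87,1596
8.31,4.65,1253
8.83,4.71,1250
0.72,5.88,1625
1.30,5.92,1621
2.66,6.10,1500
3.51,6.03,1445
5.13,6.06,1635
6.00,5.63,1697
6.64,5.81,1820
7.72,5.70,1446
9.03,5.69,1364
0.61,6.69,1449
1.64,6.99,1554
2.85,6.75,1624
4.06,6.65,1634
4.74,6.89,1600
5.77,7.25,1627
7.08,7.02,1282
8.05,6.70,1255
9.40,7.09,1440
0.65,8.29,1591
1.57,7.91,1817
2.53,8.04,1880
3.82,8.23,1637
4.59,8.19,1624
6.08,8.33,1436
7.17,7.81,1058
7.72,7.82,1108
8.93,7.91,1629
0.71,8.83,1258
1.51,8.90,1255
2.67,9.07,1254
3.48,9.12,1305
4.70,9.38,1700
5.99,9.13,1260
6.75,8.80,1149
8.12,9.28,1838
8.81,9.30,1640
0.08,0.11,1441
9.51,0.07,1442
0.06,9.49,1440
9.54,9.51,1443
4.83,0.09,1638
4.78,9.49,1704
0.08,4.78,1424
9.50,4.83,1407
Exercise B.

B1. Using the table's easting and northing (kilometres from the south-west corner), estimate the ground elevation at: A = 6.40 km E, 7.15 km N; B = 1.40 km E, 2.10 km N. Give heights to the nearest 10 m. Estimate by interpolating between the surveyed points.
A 1620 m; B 1440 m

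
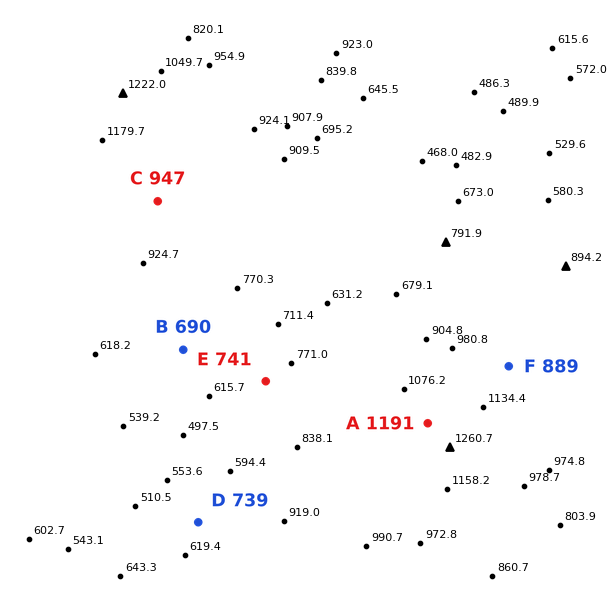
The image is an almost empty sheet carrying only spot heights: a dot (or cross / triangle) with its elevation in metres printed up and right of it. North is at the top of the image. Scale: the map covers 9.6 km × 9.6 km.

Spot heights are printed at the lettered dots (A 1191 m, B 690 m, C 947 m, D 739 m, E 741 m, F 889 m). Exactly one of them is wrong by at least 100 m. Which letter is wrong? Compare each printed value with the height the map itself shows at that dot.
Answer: F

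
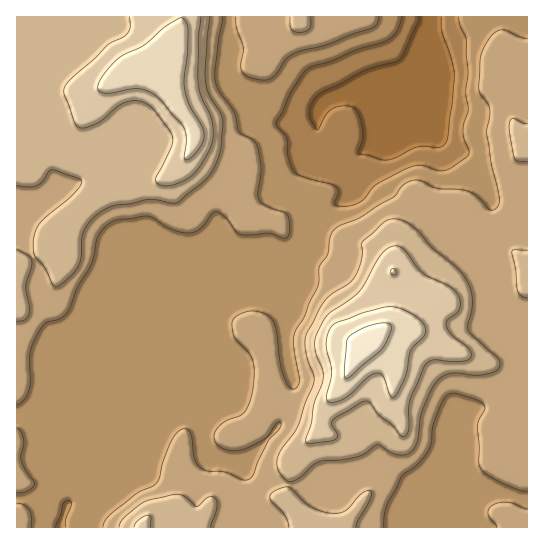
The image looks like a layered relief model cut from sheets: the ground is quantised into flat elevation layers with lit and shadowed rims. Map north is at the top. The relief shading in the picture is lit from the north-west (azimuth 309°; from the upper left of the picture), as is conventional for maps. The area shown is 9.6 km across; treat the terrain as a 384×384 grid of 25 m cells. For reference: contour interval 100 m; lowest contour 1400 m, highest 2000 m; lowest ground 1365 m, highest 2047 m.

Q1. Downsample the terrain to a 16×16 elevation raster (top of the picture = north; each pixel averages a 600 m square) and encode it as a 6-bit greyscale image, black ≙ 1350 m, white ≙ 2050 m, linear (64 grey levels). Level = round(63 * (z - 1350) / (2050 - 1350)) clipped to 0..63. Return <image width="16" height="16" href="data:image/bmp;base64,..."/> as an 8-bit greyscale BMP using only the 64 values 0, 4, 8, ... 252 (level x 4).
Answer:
<image width="16" height="16" href="data:image/bmp;base64,Qk02BQAAAAAAADYEAAAoAAAAEAAAABAAAAABAAgAAAAAAAABAAATCwAAEwsAAAABAAAAAAAAAAAAAAEBAQACAgIAAwMDAAQEBAAFBQUABgYGAAcHBwAICAgACQkJAAoKCgALCwsADAwMAA0NDQAODg4ADw8PABAQEAAREREAEhISABMTEwAUFBQAFRUVABYWFgAXFxcAGBgYABkZGQAaGhoAGxsbABwcHAAdHR0AHh4eAB8fHwAgICAAISEhACIiIgAjIyMAJCQkACUlJQAmJiYAJycnACgoKAApKSkAKioqACsrKwAsLCwALS0tAC4uLgAvLy8AMDAwADExMQAyMjIAMzMzADQ0NAA1NTUANjY2ADc3NwA4ODgAOTk5ADo6OgA7OzsAPDw8AD09PQA+Pj4APz8/AEBAQABBQUEAQkJCAENDQwBEREQARUVFAEZGRgBHR0cASEhIAElJSQBKSkoAS0tLAExMTABNTU0ATk5OAE9PTwBQUFAAUVFRAFJSUgBTU1MAVFRUAFVVVQBWVlYAV1dXAFhYWABZWVkAWlpaAFtbWwBcXFwAXV1dAF5eXgBfX18AYGBgAGFhYQBiYmIAY2NjAGRkZABlZWUAZmZmAGdnZwBoaGgAaWlpAGpqagBra2sAbGxsAG1tbQBubm4Ab29vAHBwcABxcXEAcnJyAHNzcwB0dHQAdXV1AHZ2dgB3d3cAeHh4AHl5eQB6enoAe3t7AHx8fAB9fX0Afn5+AH9/fwCAgIAAgYGBAIKCggCDg4MAhISEAIWFhQCGhoYAh4eHAIiIiACJiYkAioqKAIuLiwCMjIwAjY2NAI6OjgCPj48AkJCQAJGRkQCSkpIAk5OTAJSUlACVlZUAlpaWAJeXlwCYmJgAmZmZAJqamgCbm5sAnJycAJ2dnQCenp4An5+fAKCgoAChoaEAoqKiAKOjowCkpKQApaWlAKampgCnp6cAqKioAKmpqQCqqqoAq6urAKysrACtra0Arq6uAK+vrwCwsLAAsbGxALKysgCzs7MAtLS0ALW1tQC2trYAt7e3ALi4uAC5ubkAurq6ALu7uwC8vLwAvb29AL6+vgC/v78AwMDAAMHBwQDCwsIAw8PDAMTExADFxcUAxsbGAMfHxwDIyMgAycnJAMrKygDLy8sAzMzMAM3NzQDOzs4Az8/PANDQ0ADR0dEA0tLSANPT0wDU1NQA1dXVANbW1gDX19cA2NjYANnZ2QDa2toA29vbANzc3ADd3d0A3t7eAN/f3wDg4OAA4eHhAOLi4gDj4+MA5OTkAOXl5QDm5uYA5+fnAOjo6ADp6ekA6urqAOvr6wDs7OwA7e3tAO7u7gDv7+8A8PDwAPHx8QDy8vIA8/PzAPT09AD19fUA9vb2APf39wD4+PgA+fn5APr6+gD7+/sA/Pz8AP39/QD+/v4A////AFQ8SHiQgHh0gIB8YEREVFxYSEhIYGxkZIB0cGhMRFRgUERERFBcWFyElIyAdExcdExERERETFRkaKigpIxUXHBUREREREREXGCg1MSkcHB0WERERERESGBcrOzkwKiMdHBQRERERFBcUJTM3MiodHB8dERERERESERkkLy4pHR4gJBYREREREhIWHikmHx0fICMcFRYYFRgWEhgfHhwcHCAgISIkIBoYFBALEhcXFhsiIiIhJy0eGA4GBgYKCxIeIyYnIiYxHxILBQUCAgYUHyQoLy0xLhgUDgUEAwIEFR0jJCszMywWGBUOCQUCBBYcIiIkKjEtFxoeGxYRBQcTFw="/>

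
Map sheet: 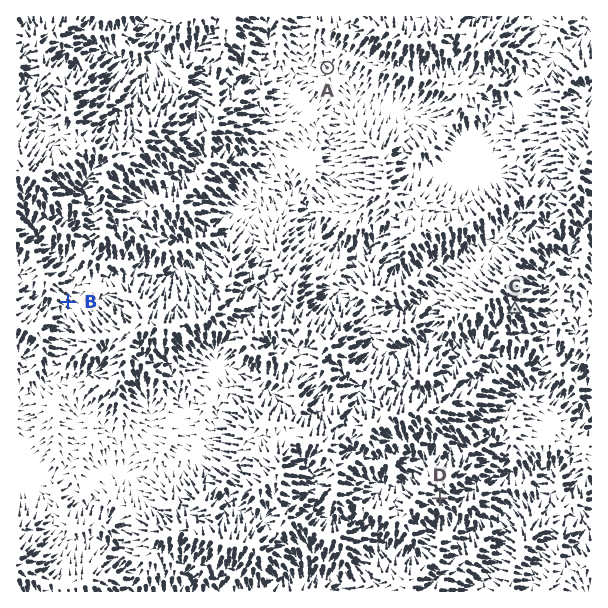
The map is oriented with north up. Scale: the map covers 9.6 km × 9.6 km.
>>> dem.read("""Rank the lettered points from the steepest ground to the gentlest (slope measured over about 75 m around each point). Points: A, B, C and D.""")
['C', 'D', 'B', 'A']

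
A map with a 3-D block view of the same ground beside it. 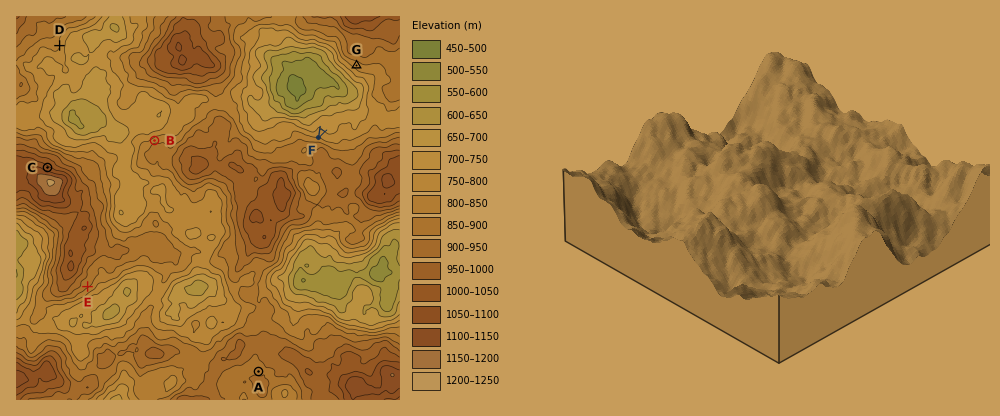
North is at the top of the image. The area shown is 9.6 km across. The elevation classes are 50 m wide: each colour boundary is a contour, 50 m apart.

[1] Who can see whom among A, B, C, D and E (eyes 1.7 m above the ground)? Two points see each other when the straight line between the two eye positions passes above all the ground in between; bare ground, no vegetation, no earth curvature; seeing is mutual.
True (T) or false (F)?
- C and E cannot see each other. T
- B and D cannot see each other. F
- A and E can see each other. F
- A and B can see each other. F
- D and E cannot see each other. T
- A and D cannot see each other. T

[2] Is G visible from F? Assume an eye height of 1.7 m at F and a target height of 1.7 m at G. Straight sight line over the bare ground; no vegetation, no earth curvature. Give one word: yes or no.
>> yes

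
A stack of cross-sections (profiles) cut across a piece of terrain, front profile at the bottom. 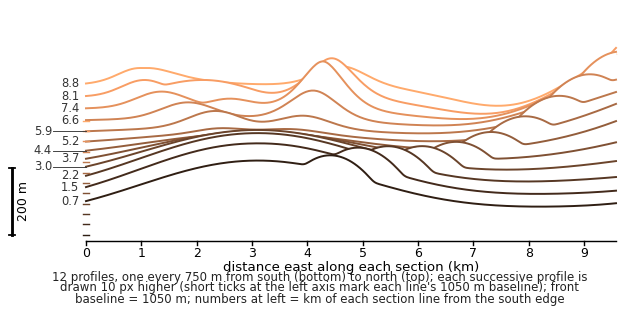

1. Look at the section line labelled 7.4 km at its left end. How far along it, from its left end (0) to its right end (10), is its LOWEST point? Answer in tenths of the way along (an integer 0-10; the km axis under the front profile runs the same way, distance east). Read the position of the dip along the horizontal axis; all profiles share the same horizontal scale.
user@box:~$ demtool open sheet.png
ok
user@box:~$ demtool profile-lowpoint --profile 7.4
7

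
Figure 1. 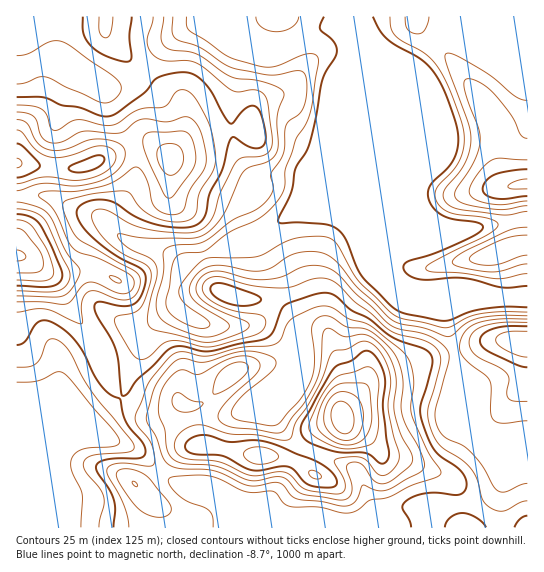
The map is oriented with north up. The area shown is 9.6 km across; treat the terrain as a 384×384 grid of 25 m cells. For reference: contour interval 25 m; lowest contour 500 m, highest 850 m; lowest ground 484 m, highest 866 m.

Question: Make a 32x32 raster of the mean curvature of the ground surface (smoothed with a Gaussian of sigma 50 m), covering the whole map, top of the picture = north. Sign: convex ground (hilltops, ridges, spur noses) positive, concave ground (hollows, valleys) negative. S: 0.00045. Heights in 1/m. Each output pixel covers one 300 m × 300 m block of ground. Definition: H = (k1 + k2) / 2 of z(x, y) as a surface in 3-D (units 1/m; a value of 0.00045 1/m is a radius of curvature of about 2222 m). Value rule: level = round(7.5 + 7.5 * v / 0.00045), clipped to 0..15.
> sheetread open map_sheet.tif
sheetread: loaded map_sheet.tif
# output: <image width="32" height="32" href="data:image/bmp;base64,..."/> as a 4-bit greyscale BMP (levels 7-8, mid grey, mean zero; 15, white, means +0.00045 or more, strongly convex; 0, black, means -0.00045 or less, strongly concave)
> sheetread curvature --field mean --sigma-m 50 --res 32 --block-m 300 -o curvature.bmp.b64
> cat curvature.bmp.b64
<image width="32" height="32" href="data:image/bmp;base64,Qk12AgAAAAAAAHYAAAAoAAAAIAAAACAAAAABAAQAAAAAAAACAAATCwAAEwsAABAAAAAAAAAAAAAAABEREQAiIiIAMzMzAERERABVVVUAZmZmAHd3dwCIiIgAmZmZAKqqqgC7u7sAzMzMAN3d3QDu7u4A////AId3eIdneZZ3ZVRFand5qXt3d2Rqy4h2VGcjtzQ2ZnZZd3dDv6QjMmMJ7/OZRWqlR3dorv5UQifbW/1A3Ju8lHd3aclQK//d//kwEty7Z1Z3d3VAA2rP2stVaf2YiCRnd3d3RIyoVUIxGt37p2cXd3Z3dVmXm6mCJzKP+qRWJ3aoZ2V7hI2XuiRxPsrHajd1qohmqnV8t8/XVgmZ6VpWVFaZVpqVOvmv/KYqeehto2d5l0a8hFm0JXaHTG33rYXd7pVZyEWHEAABm456k3lX7/9SamI3YkFIhnmaaJEBIBIhVpgE3kJs//2XealBd3dyEa77bf+iPvlWZ5ujJ2dBBXbetq6npEJlVXiJgXbO//+2zHOHETMkEmaIiYR3UyXP/dp0ciVWm3NEaIpXd3dyAFjLdDJpvu2YlkVFd3d2NkIgERMkiJ2XZq2Dd3d3dO/u6XNrqFRrh3VZtHd3d3Srve/97/+DfrqmRWNneHd3Bpl412e/ta65dp6nV4h3d3CZdcIWiHmpuWbPVld4d3hxmXbYWIRrlZhmyzllh3d4YquXeXdjR2aYdqprk3h3dyfchkd1Z0Z5qZernKJ3d3cM2mVnZ2V5iKuXhnuzZ3dyfZZXh3ZZqXaaUzM3umd1J8lmd4h3nJdkVUV1VGhnR8qGZ3d4d4uIp0aHbNlnZnq5d3d3"/>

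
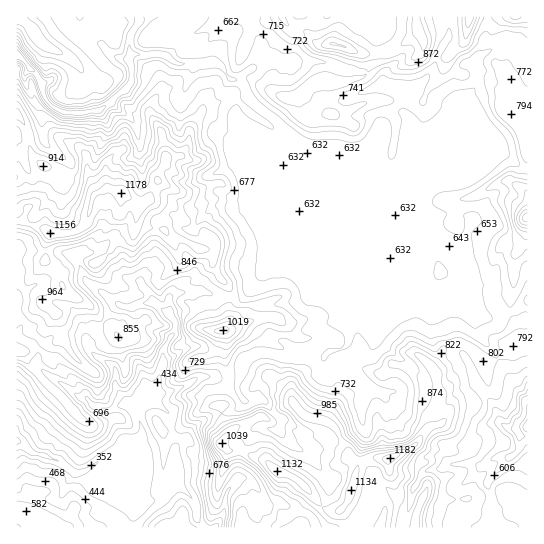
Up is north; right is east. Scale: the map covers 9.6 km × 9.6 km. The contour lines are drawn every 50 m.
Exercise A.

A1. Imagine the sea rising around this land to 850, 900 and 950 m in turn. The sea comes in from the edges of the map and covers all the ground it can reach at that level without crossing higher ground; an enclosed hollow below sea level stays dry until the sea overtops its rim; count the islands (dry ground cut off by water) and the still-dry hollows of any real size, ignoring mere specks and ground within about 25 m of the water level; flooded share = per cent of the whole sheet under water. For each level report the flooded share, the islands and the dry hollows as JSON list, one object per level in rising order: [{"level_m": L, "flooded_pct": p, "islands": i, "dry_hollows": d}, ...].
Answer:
[{"level_m": 850, "flooded_pct": 78, "islands": 1, "dry_hollows": 0}, {"level_m": 900, "flooded_pct": 84, "islands": 2, "dry_hollows": 0}, {"level_m": 950, "flooded_pct": 89, "islands": 2, "dry_hollows": 0}]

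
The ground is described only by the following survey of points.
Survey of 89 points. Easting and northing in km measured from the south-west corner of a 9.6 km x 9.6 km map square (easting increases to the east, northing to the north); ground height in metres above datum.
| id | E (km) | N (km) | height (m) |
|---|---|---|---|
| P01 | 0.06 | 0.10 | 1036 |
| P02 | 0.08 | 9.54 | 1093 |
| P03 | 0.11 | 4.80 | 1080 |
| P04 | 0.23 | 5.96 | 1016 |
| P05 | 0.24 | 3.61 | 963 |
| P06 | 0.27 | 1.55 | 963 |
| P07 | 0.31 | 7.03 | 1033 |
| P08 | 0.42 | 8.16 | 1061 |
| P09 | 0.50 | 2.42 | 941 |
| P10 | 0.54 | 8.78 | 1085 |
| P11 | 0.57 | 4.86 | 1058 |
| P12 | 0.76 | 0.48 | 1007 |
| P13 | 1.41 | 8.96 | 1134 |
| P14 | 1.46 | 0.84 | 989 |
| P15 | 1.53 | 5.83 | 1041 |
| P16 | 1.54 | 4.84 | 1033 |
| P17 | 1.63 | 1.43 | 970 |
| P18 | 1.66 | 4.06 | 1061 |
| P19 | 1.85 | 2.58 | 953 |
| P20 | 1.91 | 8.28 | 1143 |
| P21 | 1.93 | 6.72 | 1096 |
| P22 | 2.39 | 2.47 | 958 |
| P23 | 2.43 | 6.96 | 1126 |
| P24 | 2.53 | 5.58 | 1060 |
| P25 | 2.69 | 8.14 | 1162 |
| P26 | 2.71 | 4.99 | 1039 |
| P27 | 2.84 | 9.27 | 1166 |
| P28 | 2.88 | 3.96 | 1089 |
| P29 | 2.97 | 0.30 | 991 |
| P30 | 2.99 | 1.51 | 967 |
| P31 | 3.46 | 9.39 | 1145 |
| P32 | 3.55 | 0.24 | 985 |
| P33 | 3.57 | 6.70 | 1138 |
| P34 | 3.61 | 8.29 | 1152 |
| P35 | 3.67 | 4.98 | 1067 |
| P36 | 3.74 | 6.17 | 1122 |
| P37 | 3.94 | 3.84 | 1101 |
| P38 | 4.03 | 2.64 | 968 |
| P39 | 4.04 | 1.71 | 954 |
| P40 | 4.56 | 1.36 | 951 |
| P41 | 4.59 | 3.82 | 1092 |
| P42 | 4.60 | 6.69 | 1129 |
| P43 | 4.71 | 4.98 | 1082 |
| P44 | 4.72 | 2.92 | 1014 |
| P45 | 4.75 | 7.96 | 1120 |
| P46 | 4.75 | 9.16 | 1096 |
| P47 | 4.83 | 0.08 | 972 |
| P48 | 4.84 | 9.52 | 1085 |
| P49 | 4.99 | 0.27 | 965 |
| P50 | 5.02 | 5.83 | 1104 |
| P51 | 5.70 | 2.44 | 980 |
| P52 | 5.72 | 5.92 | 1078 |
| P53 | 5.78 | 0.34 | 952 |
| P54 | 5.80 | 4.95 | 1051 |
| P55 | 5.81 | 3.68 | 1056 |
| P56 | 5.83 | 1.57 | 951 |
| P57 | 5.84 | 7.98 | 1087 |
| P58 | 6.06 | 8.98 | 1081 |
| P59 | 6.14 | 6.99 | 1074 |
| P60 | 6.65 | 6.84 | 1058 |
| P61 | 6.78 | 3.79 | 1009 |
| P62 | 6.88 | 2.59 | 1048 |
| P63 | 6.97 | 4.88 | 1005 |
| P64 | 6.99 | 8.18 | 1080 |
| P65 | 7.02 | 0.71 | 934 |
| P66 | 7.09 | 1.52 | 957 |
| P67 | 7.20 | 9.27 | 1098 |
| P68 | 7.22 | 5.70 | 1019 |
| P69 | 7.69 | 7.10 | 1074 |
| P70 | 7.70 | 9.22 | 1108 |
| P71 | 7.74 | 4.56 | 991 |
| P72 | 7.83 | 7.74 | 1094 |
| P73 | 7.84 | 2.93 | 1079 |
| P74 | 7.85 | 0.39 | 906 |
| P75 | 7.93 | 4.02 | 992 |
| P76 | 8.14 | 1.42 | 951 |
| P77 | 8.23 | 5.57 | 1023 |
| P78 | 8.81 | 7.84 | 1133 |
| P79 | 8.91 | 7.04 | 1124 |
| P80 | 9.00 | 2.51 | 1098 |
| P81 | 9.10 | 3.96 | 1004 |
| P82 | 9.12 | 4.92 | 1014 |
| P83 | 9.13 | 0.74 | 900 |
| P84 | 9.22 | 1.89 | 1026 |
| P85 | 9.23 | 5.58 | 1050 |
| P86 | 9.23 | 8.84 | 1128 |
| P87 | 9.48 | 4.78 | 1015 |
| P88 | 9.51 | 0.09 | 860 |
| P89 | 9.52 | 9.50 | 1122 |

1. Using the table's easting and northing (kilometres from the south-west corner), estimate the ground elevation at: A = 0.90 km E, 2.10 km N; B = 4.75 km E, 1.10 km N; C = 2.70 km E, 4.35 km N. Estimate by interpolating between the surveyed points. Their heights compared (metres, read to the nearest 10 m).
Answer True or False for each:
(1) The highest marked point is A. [False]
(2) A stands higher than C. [False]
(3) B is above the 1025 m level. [False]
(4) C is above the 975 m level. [True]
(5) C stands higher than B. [True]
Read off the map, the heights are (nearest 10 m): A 950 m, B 950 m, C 1070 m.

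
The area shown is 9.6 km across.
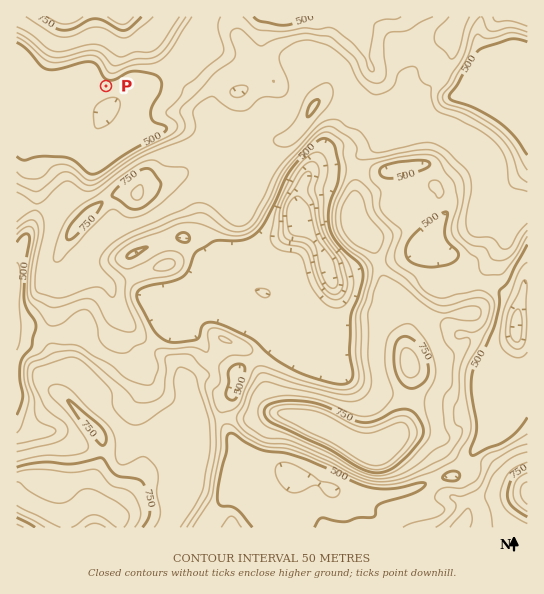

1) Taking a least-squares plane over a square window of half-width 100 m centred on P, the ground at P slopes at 8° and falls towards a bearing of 194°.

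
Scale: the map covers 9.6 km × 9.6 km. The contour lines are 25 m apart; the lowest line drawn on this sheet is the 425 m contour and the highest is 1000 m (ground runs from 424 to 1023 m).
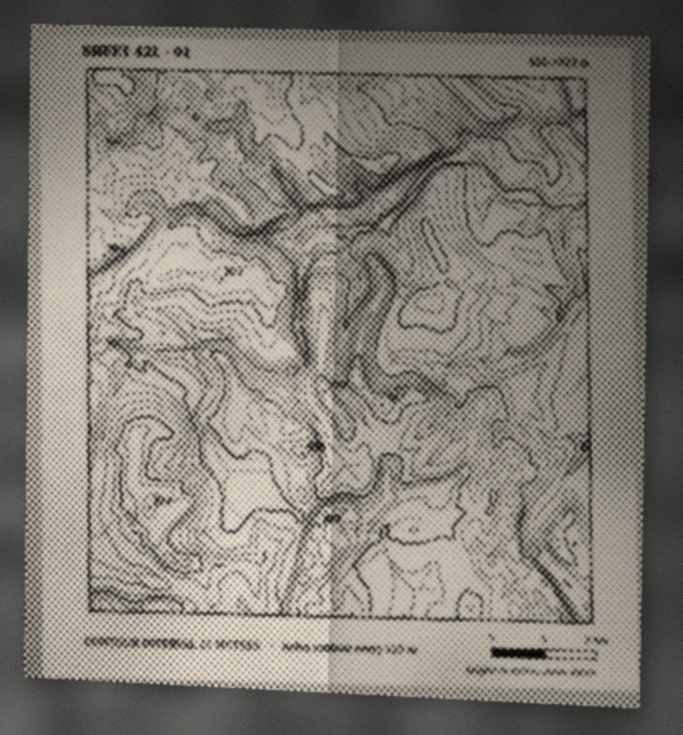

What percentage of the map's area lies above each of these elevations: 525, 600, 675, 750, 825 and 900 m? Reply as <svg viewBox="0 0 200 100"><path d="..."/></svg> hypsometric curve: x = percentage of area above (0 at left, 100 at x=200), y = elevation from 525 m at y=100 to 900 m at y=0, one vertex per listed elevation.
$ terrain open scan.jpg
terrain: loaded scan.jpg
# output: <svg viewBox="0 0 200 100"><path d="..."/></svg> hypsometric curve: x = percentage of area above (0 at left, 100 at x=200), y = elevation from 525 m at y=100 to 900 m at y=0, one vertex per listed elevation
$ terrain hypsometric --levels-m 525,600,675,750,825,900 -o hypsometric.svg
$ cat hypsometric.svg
<svg viewBox="0 0 200 100"><path d="M183 100l-31-20-27-20-47-20-45-20-21-20"/></svg>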